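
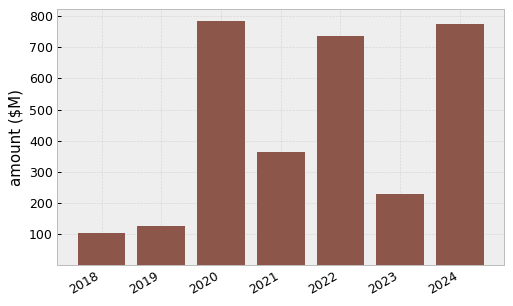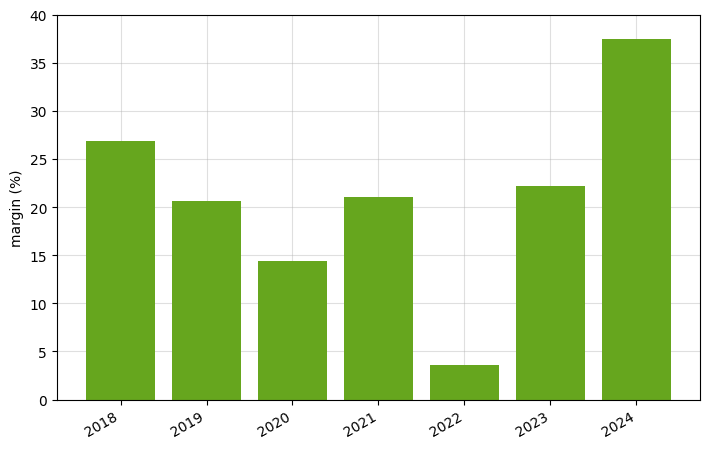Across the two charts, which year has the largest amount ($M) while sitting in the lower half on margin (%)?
2020

Chart 2 median margin (%) ≈ 20; below-median years: 2019, 2020, 2022. Among those, 2020 has the highest amount ($M) (≈ 800).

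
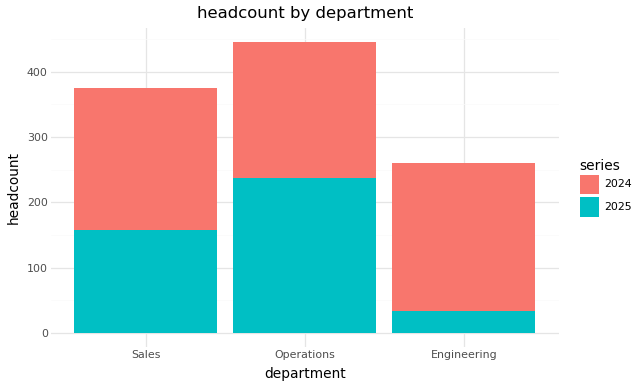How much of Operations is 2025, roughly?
≈ 250

2025 top ≈ 250, bottom ≈ 0; segment ≈ 250.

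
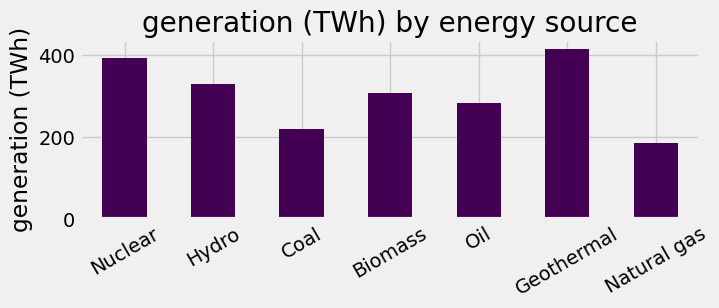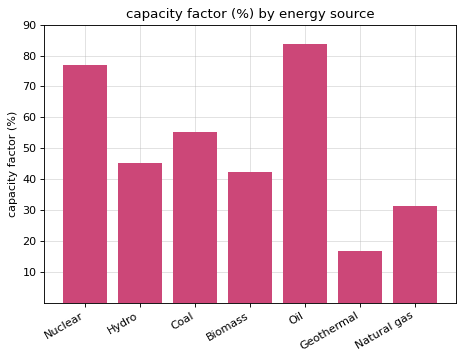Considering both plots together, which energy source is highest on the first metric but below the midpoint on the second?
Geothermal

Chart 2 median capacity factor (%) ≈ 50; below-median energy sources: Biomass, Geothermal, Natural gas. Among those, Geothermal has the highest generation (TWh) (≈ 400).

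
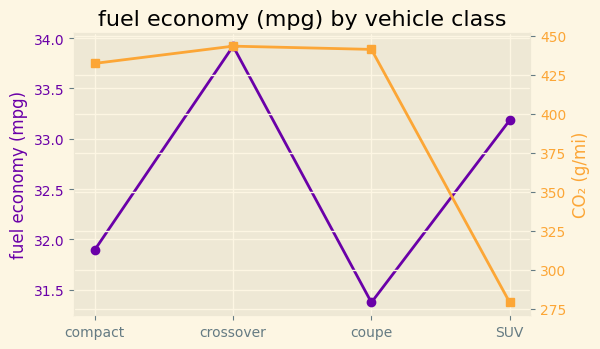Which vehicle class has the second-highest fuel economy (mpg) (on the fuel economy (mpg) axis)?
SUV

Top 3 (on the fuel economy (mpg) axis): crossover ≈ 34.0, SUV ≈ 33.0, compact ≈ 32.0.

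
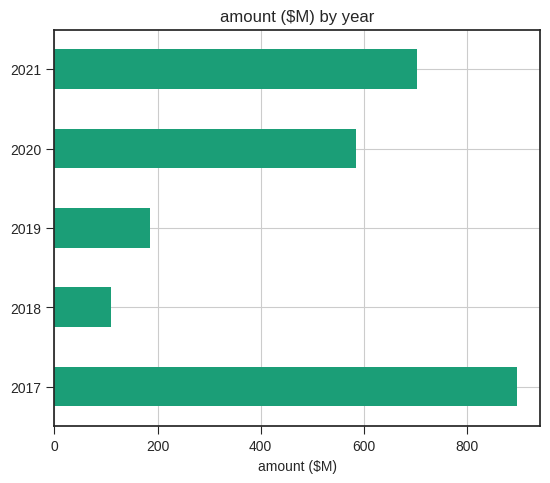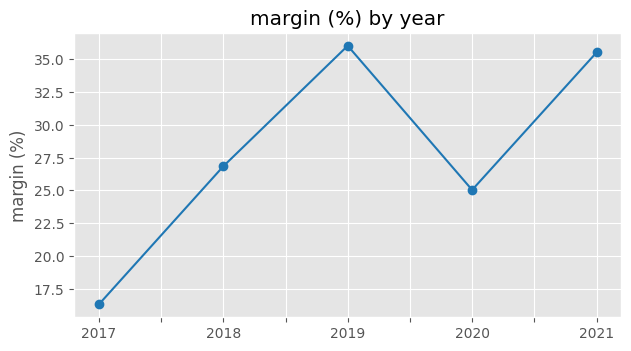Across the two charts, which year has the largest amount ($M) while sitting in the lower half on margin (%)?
2017

Chart 2 median margin (%) ≈ 25; below-median years: 2017, 2020. Among those, 2017 has the highest amount ($M) (≈ 900).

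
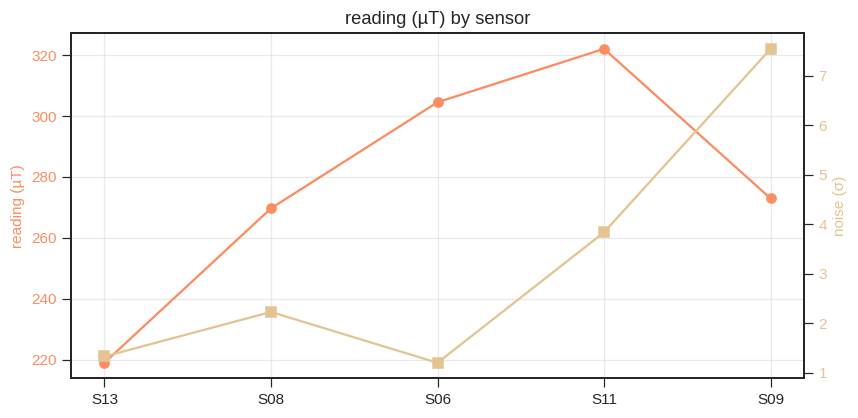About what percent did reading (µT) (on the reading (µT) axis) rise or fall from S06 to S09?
≈ -10%

S06 ≈ 300, S09 ≈ 270; (270 − 300) / 300 ≈ -10%.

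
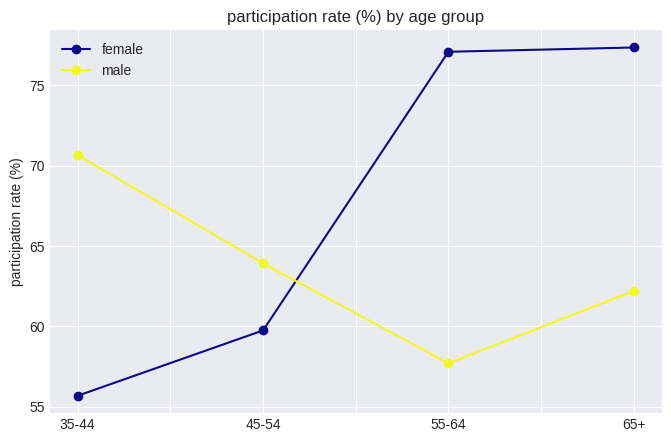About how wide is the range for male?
≈ 12

Max 35-44 ≈ 70, min 55-64 ≈ 58; range ≈ 12.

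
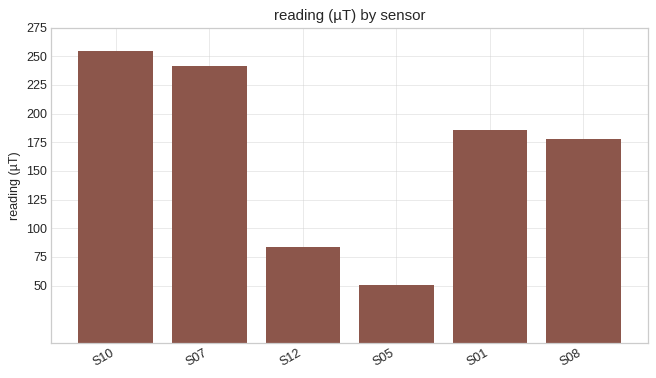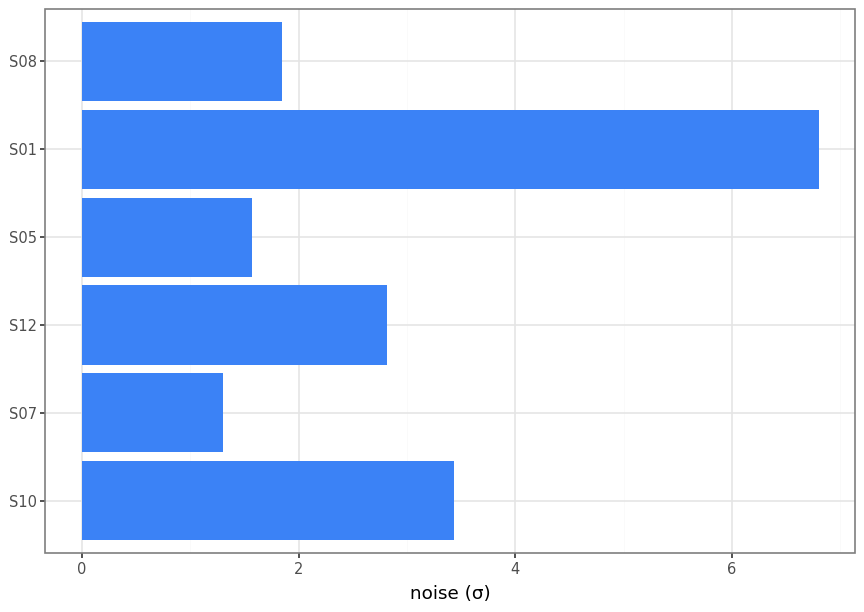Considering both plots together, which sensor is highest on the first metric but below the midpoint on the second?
S07

Chart 2 median noise (σ) ≈ 2; below-median sensors: S07, S05, S08. Among those, S07 has the highest reading (µT) (≈ 250).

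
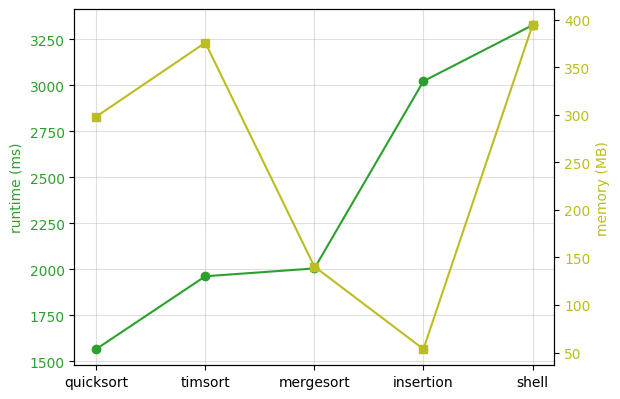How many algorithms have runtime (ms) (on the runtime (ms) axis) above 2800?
2

Above 2800: insertion, shell.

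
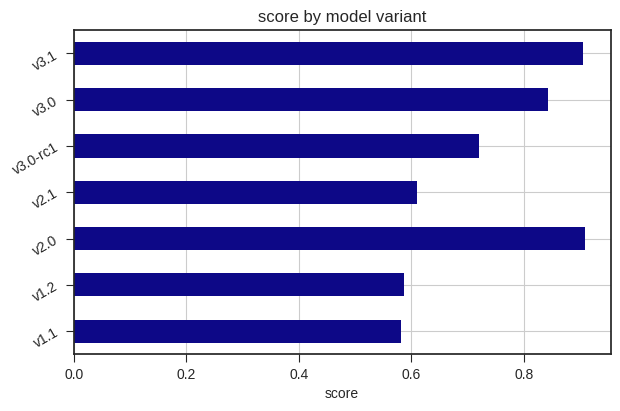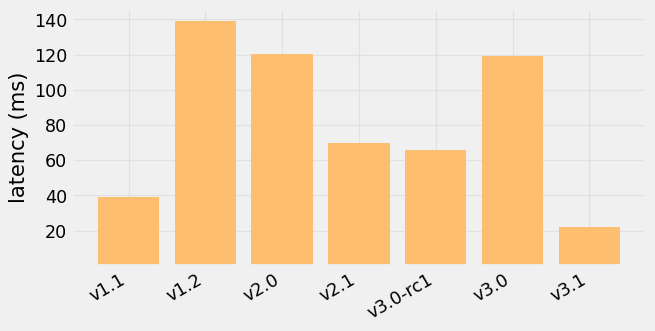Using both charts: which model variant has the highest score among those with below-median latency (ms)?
Chart 2 median latency (ms) ≈ 60; below-median model variants: v1.1, v3.0-rc1, v3.1. Among those, v3.1 has the highest score (≈ 0.9).

v3.1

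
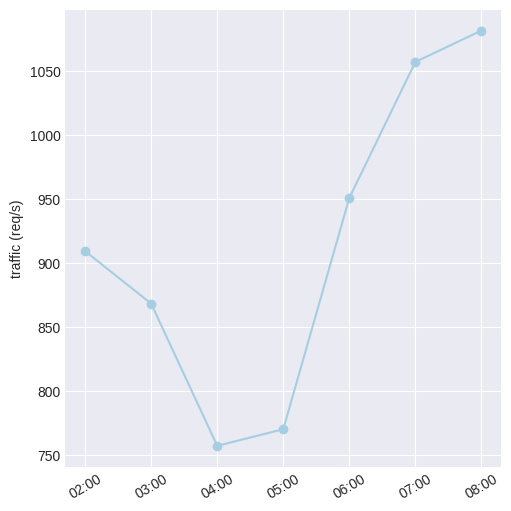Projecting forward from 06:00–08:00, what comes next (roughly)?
≈ 1175

Last three: 950, 1050, 1100 → slope ≈ 75/step → next ≈ 1175.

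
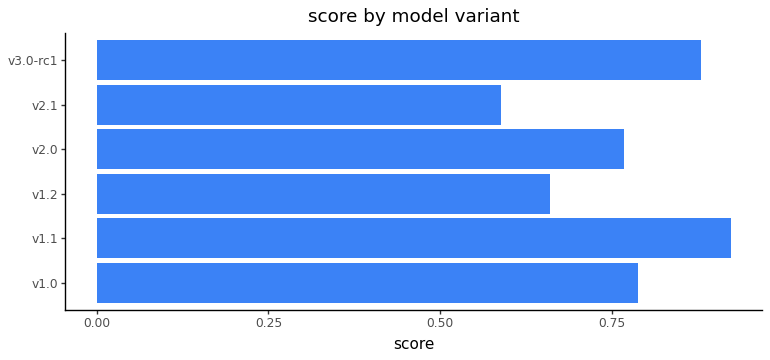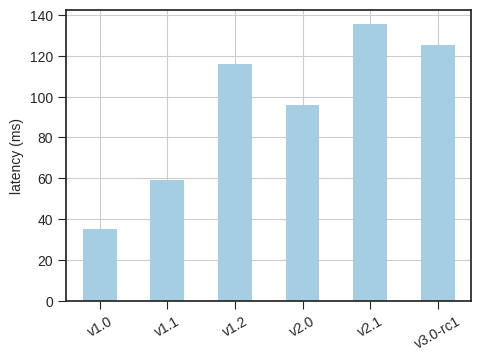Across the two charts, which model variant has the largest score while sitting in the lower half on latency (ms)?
Chart 2 median latency (ms) ≈ 100; below-median model variants: v1.0, v1.1, v2.0. Among those, v1.1 has the highest score (≈ 0.9).

v1.1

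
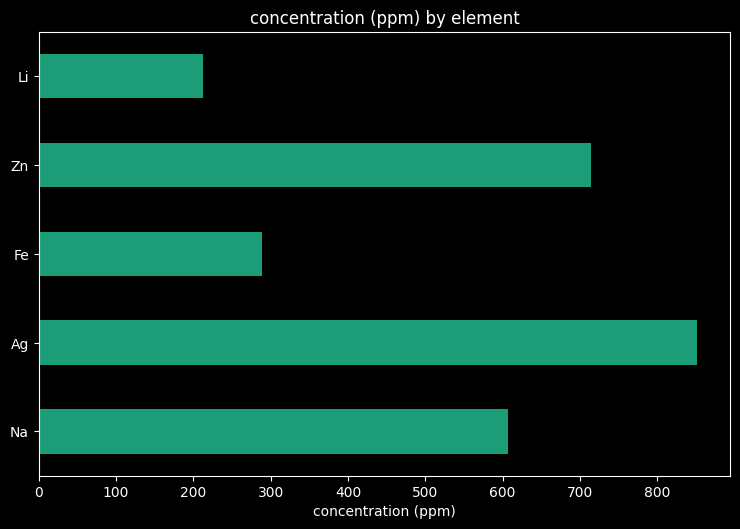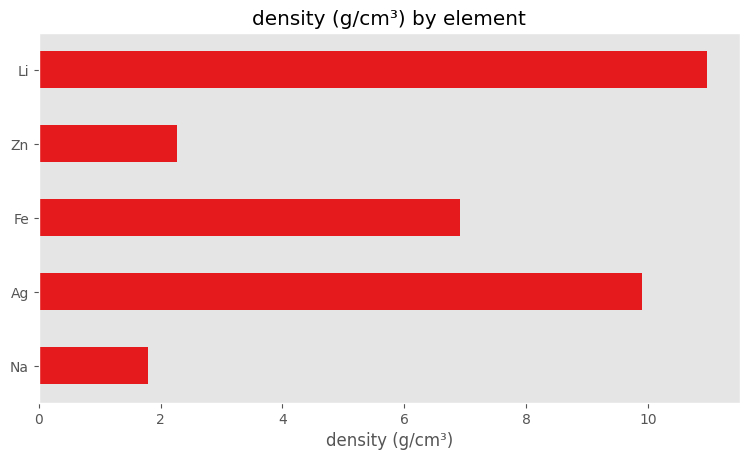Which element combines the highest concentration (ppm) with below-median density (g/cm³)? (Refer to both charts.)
Chart 2 median density (g/cm³) ≈ 6; below-median elements: Na, Zn. Among those, Zn has the highest concentration (ppm) (≈ 700).

Zn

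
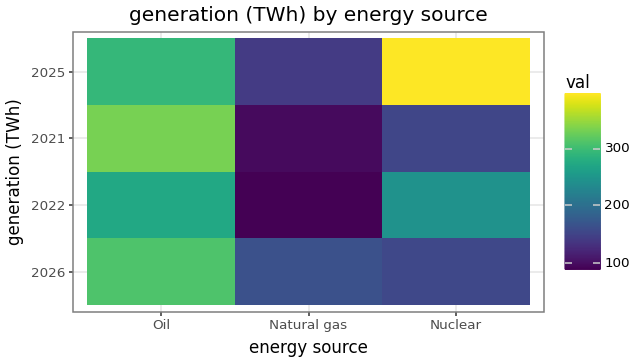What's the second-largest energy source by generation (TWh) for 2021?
Top 3 for 2021: Oil ≈ 350, Nuclear ≈ 150, Natural gas ≈ 100.

Nuclear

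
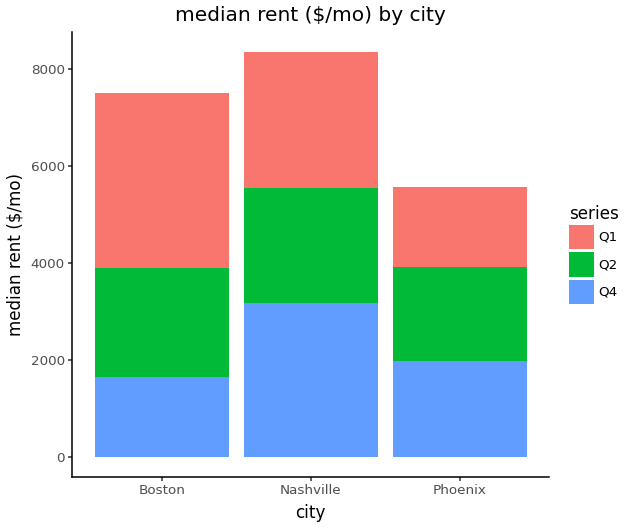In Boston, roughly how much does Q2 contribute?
≈ 2000

Q2 top ≈ 4000, bottom ≈ 2000; segment ≈ 2000.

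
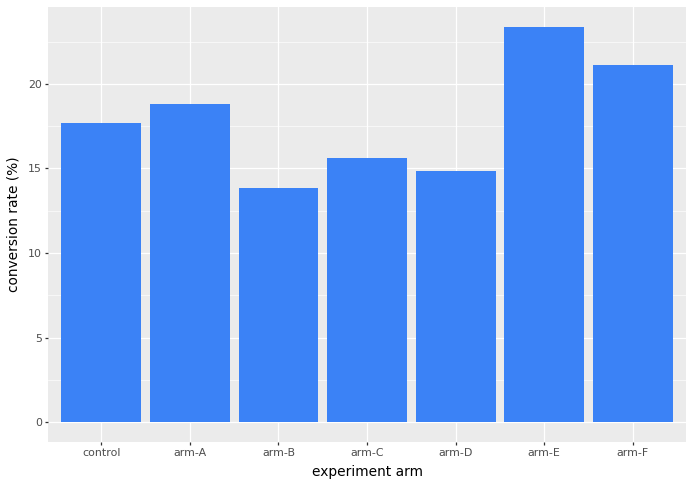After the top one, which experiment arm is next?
Top 3: arm-E ≈ 24, arm-F ≈ 22, arm-A ≈ 18.

arm-F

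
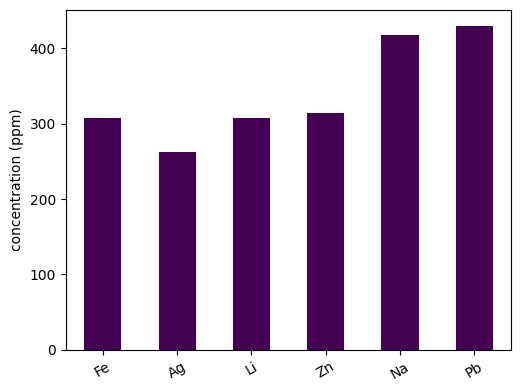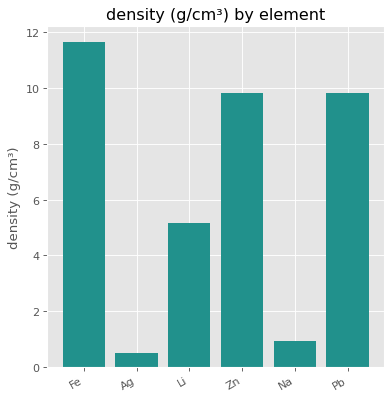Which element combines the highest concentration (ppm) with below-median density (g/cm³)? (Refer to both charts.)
Chart 2 median density (g/cm³) ≈ 8; below-median elements: Ag, Li, Na. Among those, Na has the highest concentration (ppm) (≈ 400).

Na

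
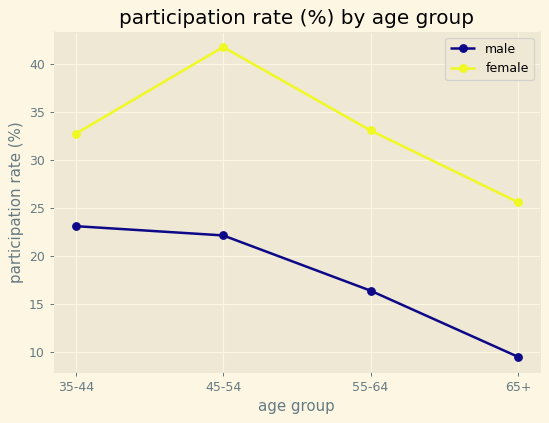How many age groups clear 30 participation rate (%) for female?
Above 30: 35-44, 45-54, 55-64.

3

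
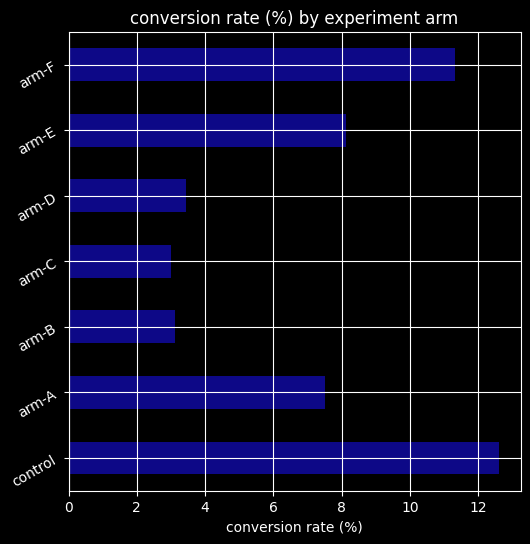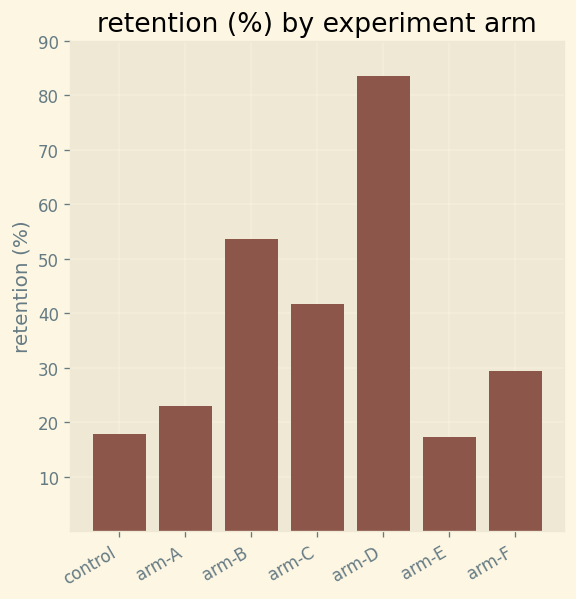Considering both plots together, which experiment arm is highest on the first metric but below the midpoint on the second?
Chart 2 median retention (%) ≈ 30; below-median experiment arms: control, arm-A, arm-E. Among those, control has the highest conversion rate (%) (≈ 12).

control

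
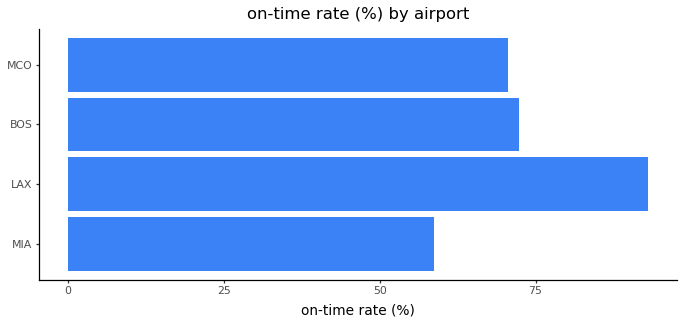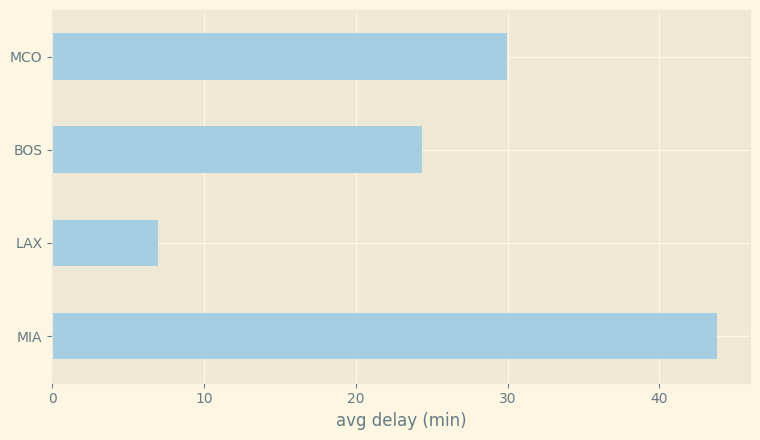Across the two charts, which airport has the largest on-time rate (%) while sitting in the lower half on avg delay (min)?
Chart 2 median avg delay (min) ≈ 25; below-median airports: LAX, BOS. Among those, LAX has the highest on-time rate (%) (≈ 90).

LAX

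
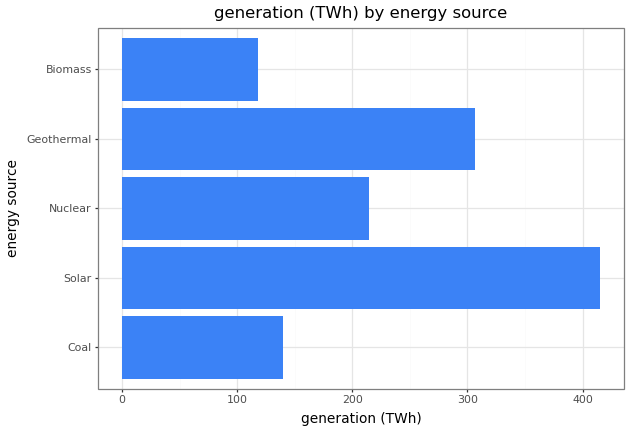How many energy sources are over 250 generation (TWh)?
2

Above 250: Solar, Geothermal.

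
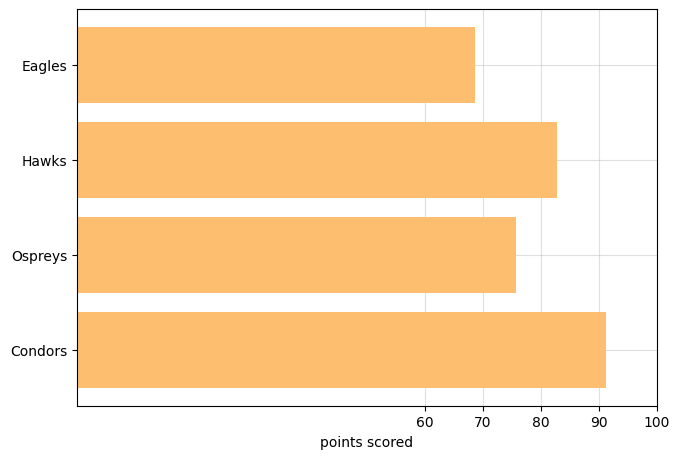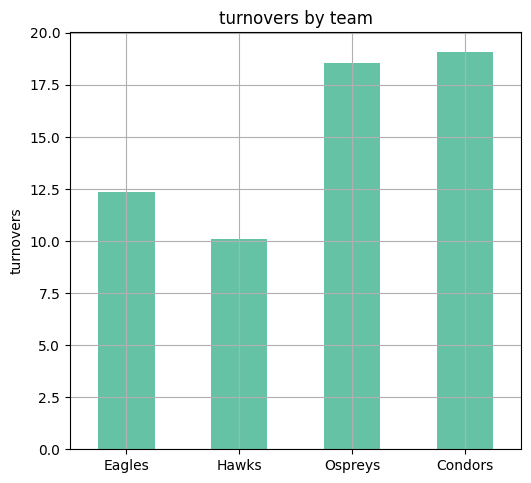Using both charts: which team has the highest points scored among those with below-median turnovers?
Chart 2 median turnovers ≈ 16; below-median teams: Eagles, Hawks. Among those, Hawks has the highest points scored (≈ 80).

Hawks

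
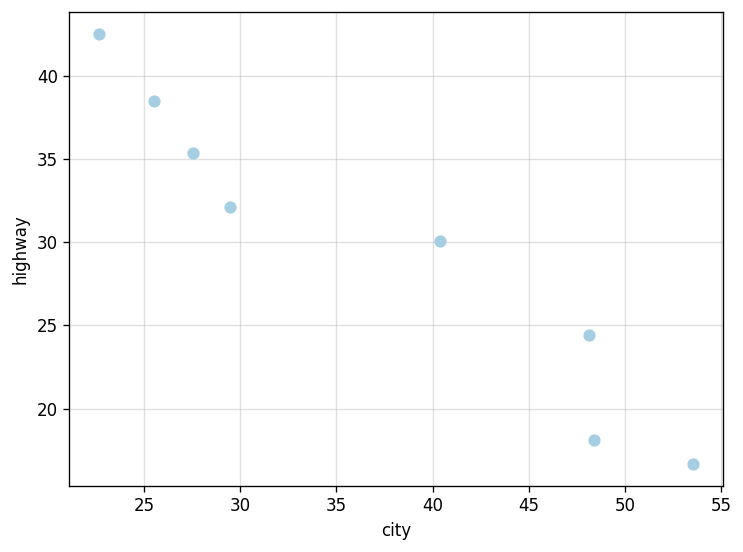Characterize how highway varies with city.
Points are negatively correlated; strong (|r| ≈ 1.0).

negative, strong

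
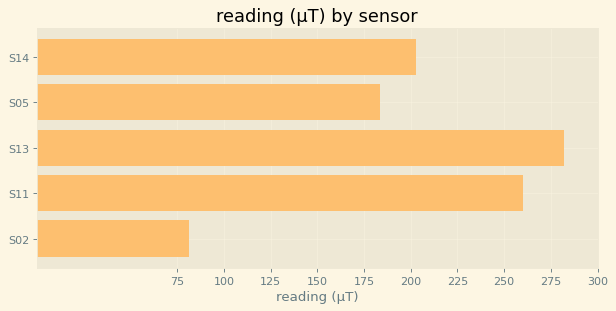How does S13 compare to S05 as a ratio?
S13 ≈ 275, S05 ≈ 175; 275/175 ≈ 1.57.

≈ 1.57×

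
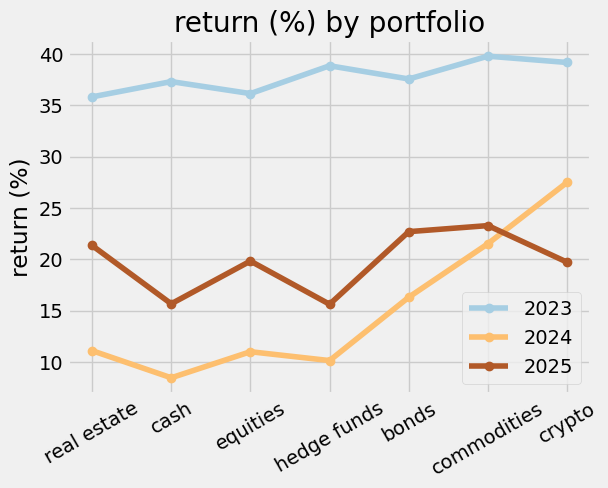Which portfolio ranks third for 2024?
bonds

Top 4 for 2024: crypto ≈ 30, commodities ≈ 20, bonds ≈ 15, real estate ≈ 10.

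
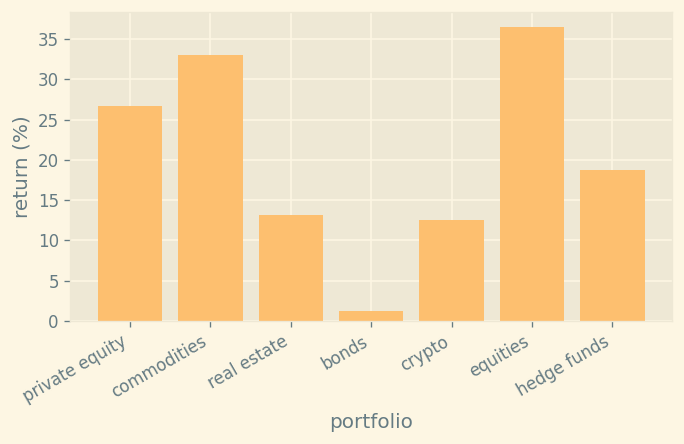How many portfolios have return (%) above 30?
2

Above 30: commodities, equities.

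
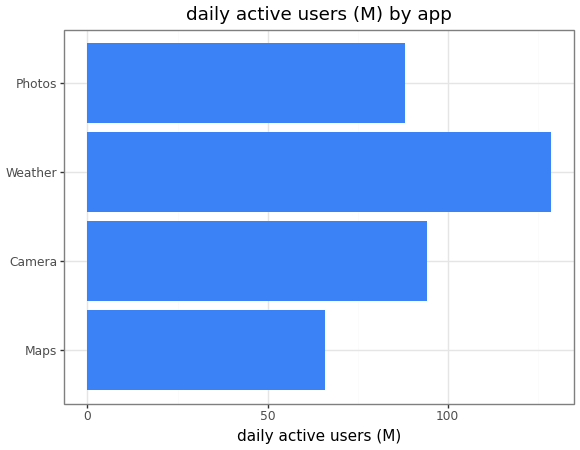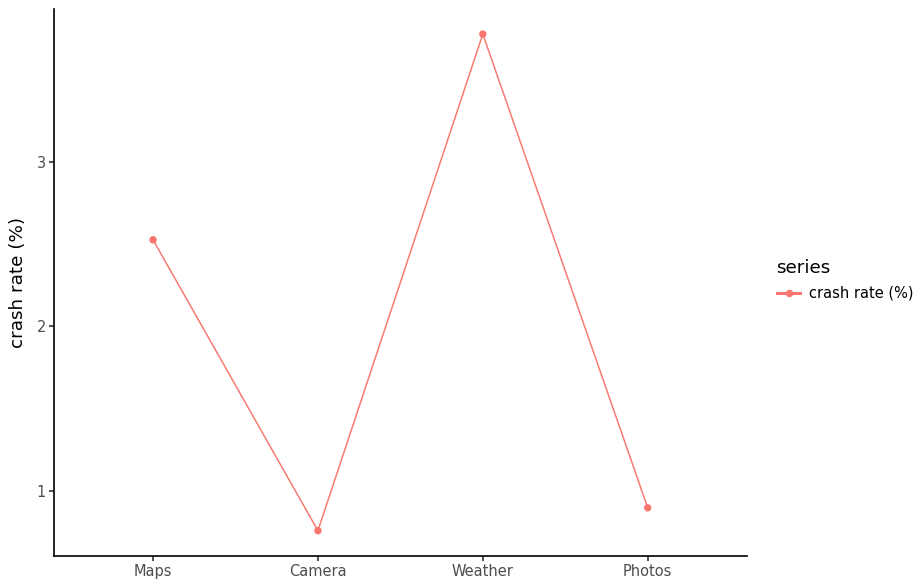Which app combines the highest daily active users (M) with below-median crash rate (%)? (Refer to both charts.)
Chart 2 median crash rate (%) ≈ 1.5; below-median apps: Camera, Photos. Among those, Camera has the highest daily active users (M) (≈ 100).

Camera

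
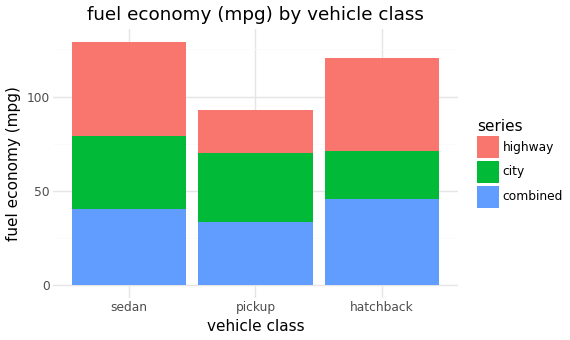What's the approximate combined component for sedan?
≈ 40

combined top ≈ 40, bottom ≈ 0; segment ≈ 40.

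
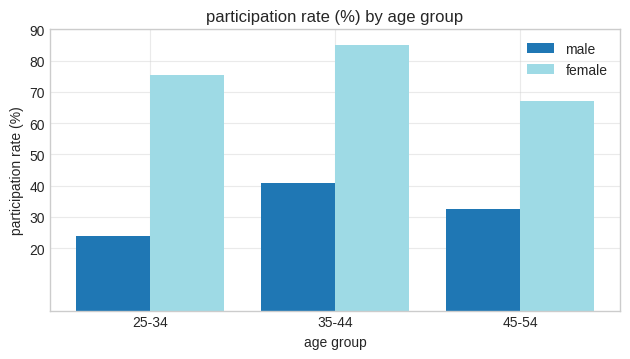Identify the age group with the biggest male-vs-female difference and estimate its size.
25-34, ≈ 60 %

25-34: male ≈ 20, female ≈ 80 → gap ≈ 60. Next-largest (35-44) is only ≈ 50.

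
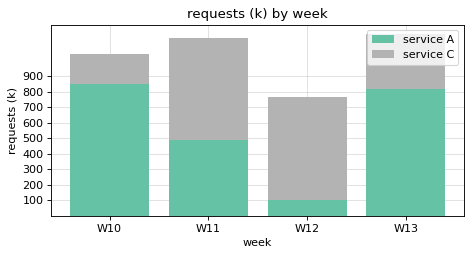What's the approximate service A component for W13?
≈ 800

service A top ≈ 800, bottom ≈ 0; segment ≈ 800.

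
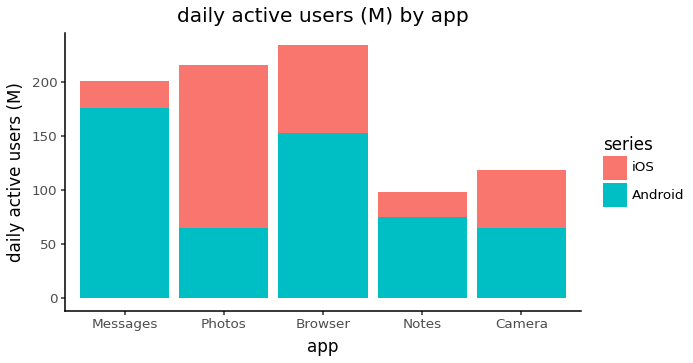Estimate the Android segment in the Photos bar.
≈ 60

Android top ≈ 60, bottom ≈ 0; segment ≈ 60.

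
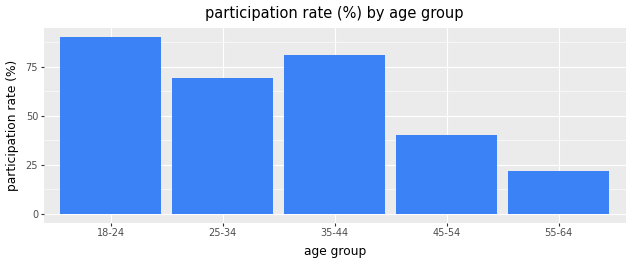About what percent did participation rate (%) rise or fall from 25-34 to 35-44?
≈ +14.3%

25-34 ≈ 70, 35-44 ≈ 80; (80 − 70) / 70 ≈ +14.3%.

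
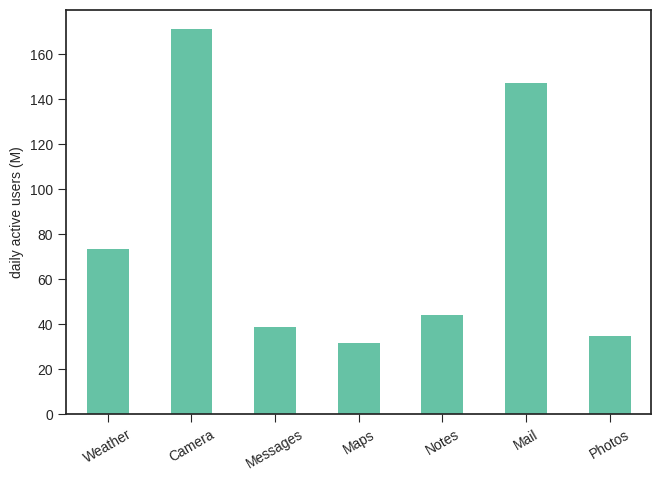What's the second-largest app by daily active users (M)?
Mail

Top 3: Camera ≈ 180, Mail ≈ 140, Weather ≈ 80.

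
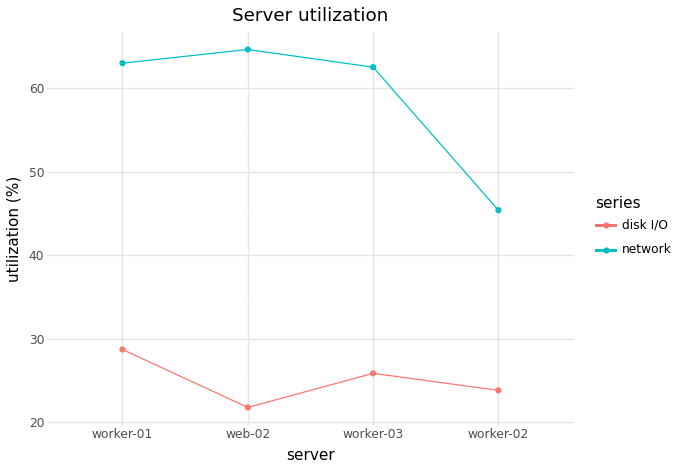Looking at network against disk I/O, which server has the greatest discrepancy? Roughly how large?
web-02: network ≈ 65, disk I/O ≈ 20 → gap ≈ 45. Next-largest (worker-03) is only ≈ 40.

web-02, ≈ 45 %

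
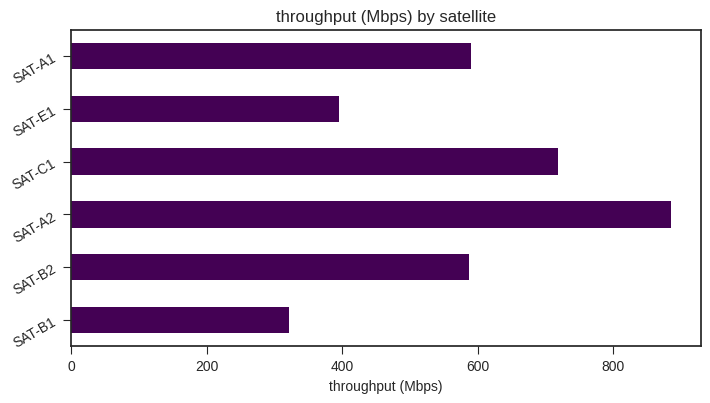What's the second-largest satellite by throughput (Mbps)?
SAT-C1

Top 3: SAT-A2 ≈ 900, SAT-C1 ≈ 700, SAT-A1 ≈ 600.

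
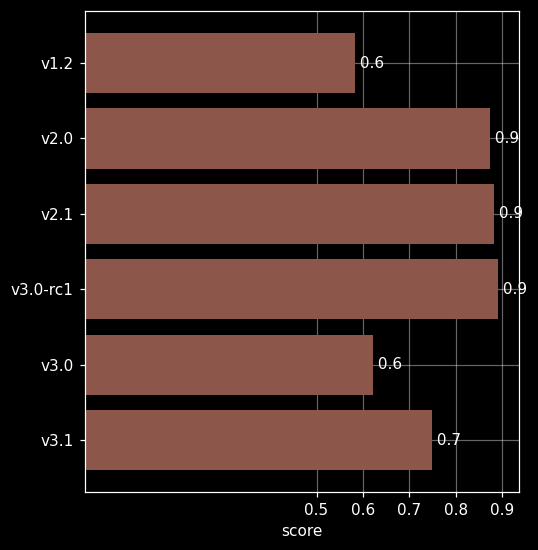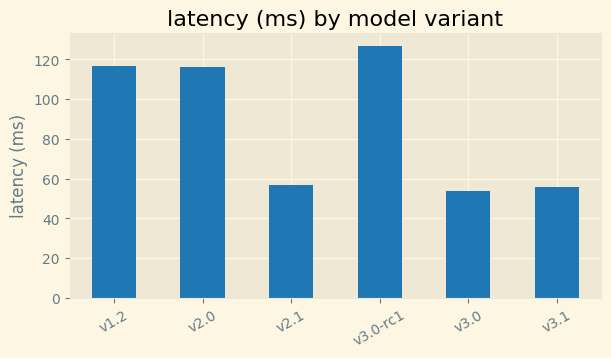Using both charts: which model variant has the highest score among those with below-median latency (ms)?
Chart 2 median latency (ms) ≈ 80; below-median model variants: v2.1, v3.0, v3.1. Among those, v2.1 has the highest score (≈ 0.9).

v2.1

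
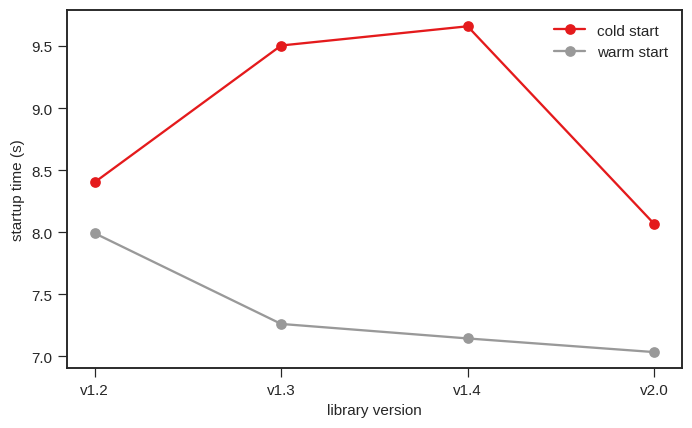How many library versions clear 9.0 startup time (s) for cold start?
Above 9.0: v1.3, v1.4.

2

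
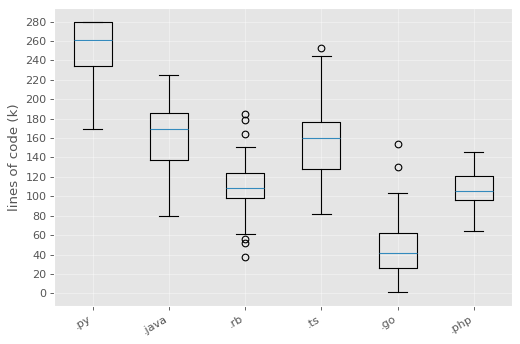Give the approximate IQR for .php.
Q3 ≈ 120, Q1 ≈ 100; IQR ≈ 20.

≈ 20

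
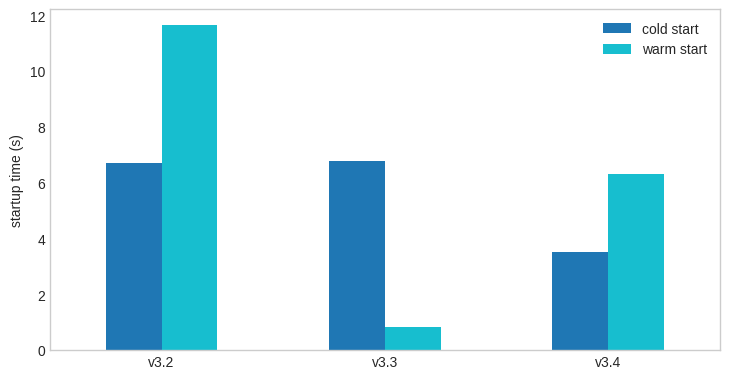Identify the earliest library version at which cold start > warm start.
v3.2: cold start ≈ 7 vs warm start ≈ 12 (not yet); v3.3: cold start ≈ 7 vs warm start ≈ 1 (first crossover).

v3.3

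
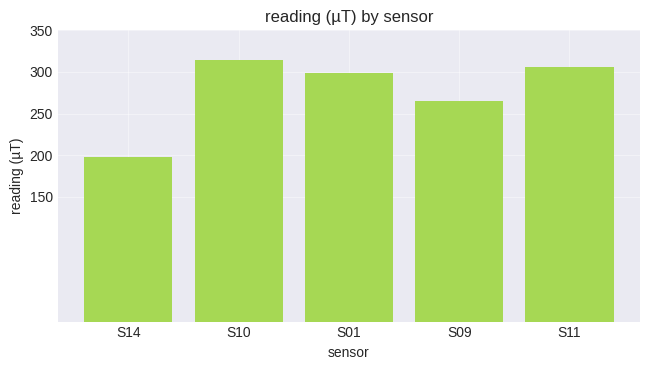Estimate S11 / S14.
≈ 1.5×

S11 ≈ 300, S14 ≈ 200; 300/200 ≈ 1.5.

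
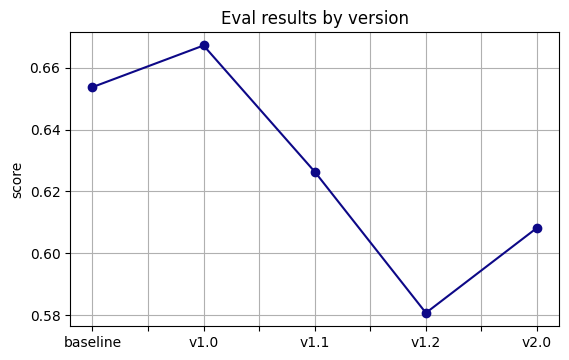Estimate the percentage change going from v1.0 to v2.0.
≈ -9%

v1.0 ≈ 0.67, v2.0 ≈ 0.61; (0.61 − 0.67) / 0.67 ≈ -9%.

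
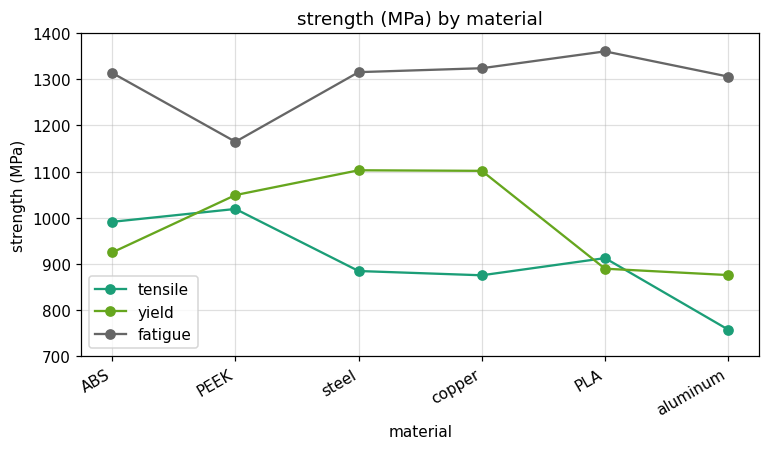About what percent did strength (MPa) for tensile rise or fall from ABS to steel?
≈ -10%

ABS ≈ 1000, steel ≈ 900; (900 − 1000) / 1000 ≈ -10%.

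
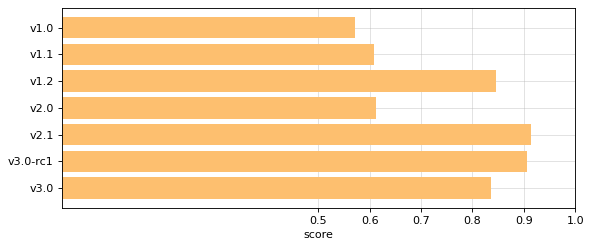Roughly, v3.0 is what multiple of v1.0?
≈ 1.33×

v3.0 ≈ 0.8, v1.0 ≈ 0.6; 0.8/0.6 ≈ 1.33.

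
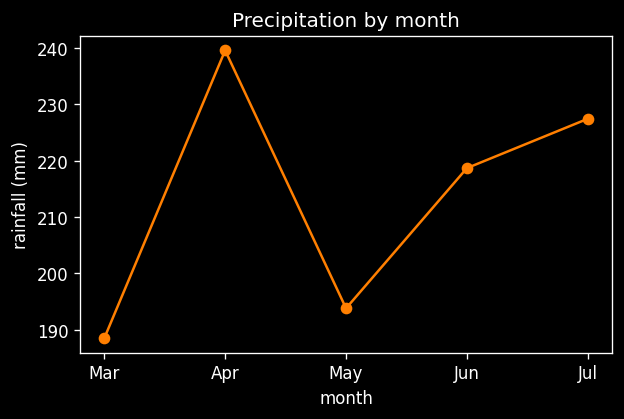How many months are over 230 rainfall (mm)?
1

Above 230: Apr.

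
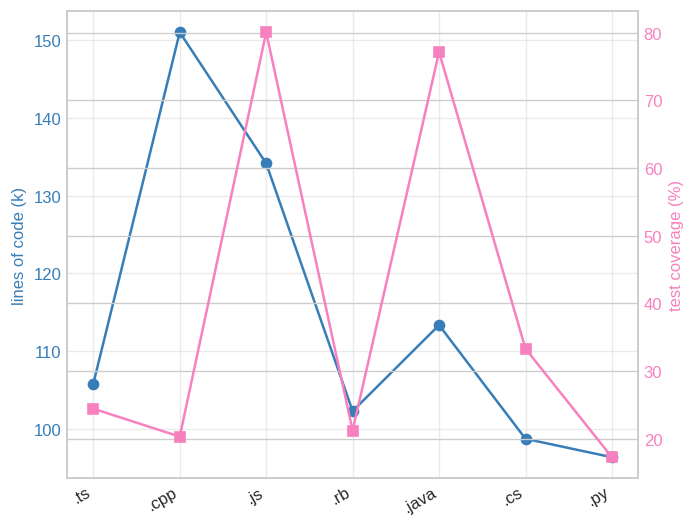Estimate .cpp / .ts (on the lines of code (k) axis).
≈ 1.43×

.cpp ≈ 150, .ts ≈ 105; 150/105 ≈ 1.43.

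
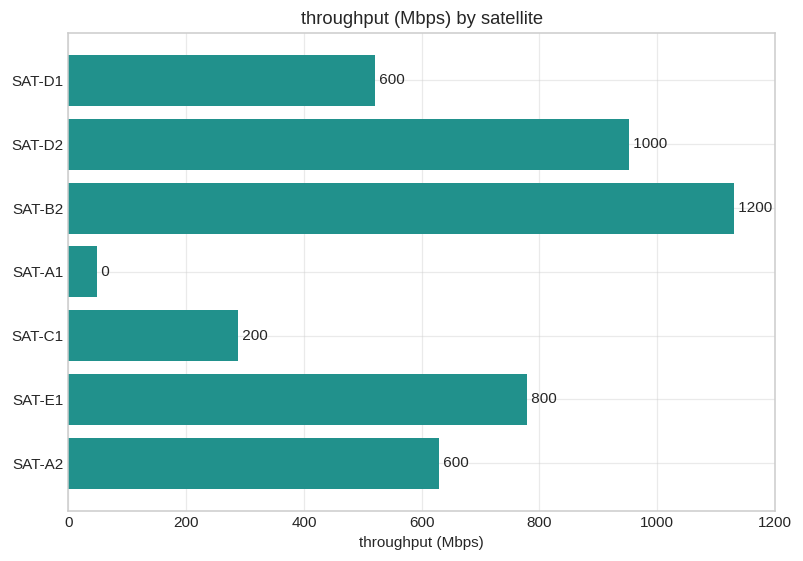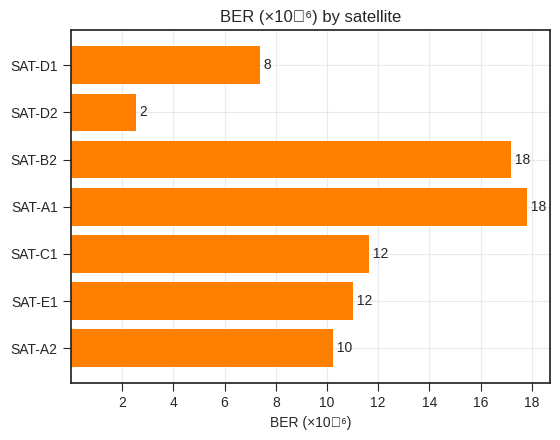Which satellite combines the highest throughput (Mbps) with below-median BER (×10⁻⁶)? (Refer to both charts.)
Chart 2 median BER (×10⁻⁶) ≈ 12; below-median satellites: SAT-D1, SAT-D2, SAT-A2. Among those, SAT-D2 has the highest throughput (Mbps) (≈ 1000).

SAT-D2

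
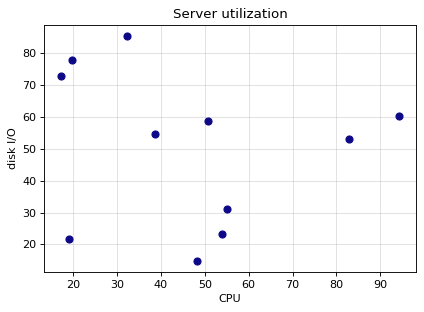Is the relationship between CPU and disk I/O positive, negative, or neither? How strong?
no clear correlation

Points are roughly uncorrelated; weak (|r| ≈ 0.2).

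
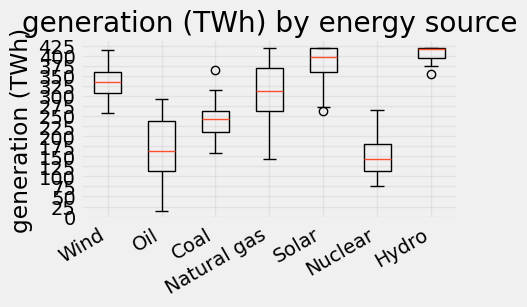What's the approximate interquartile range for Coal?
Q3 ≈ 250, Q1 ≈ 200; IQR ≈ 50.

≈ 50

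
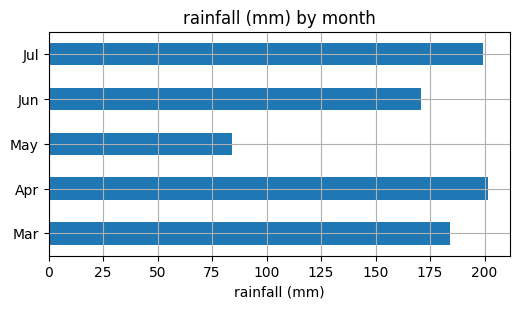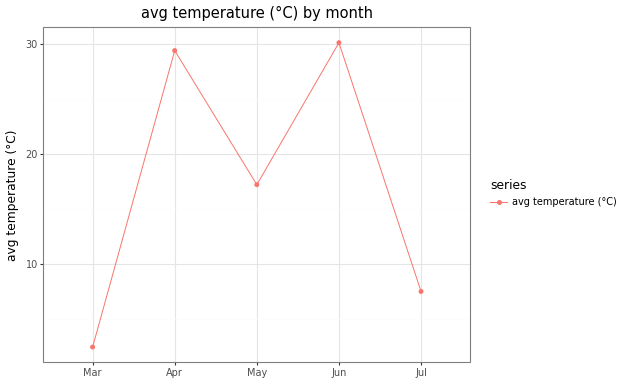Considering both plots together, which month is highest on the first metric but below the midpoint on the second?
Chart 2 median avg temperature (°C) ≈ 15; below-median months: Mar, Jul. Among those, Jul has the highest rainfall (mm) (≈ 200).

Jul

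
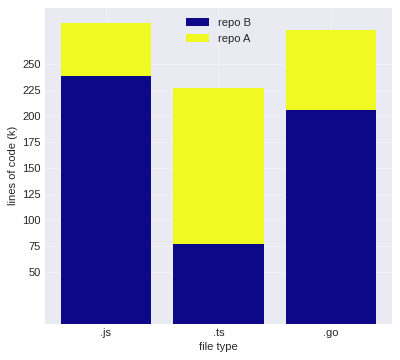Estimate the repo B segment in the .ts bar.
repo B top ≈ 75, bottom ≈ 0; segment ≈ 75.

≈ 75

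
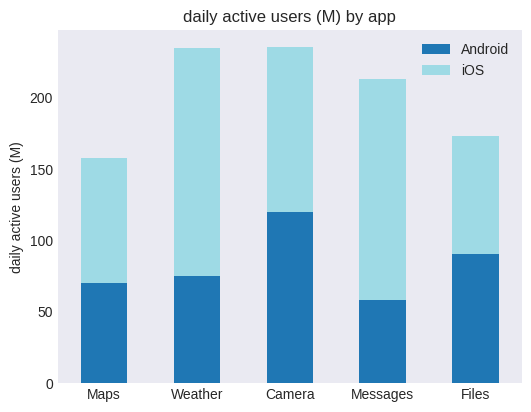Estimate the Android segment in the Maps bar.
Android top ≈ 80, bottom ≈ 0; segment ≈ 80.

≈ 80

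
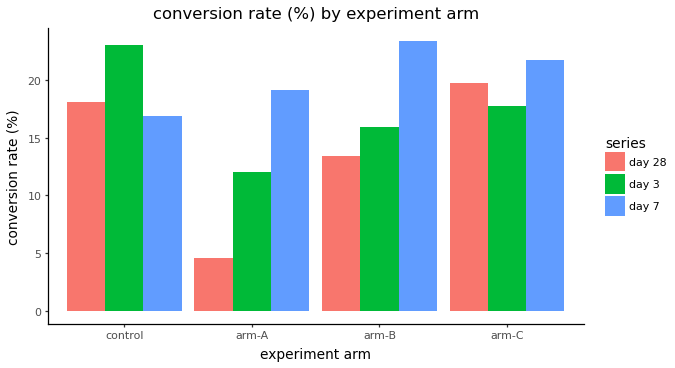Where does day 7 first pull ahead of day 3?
control: day 7 ≈ 16 vs day 3 ≈ 24 (not yet); arm-A: day 7 ≈ 20 vs day 3 ≈ 12 (first crossover).

arm-A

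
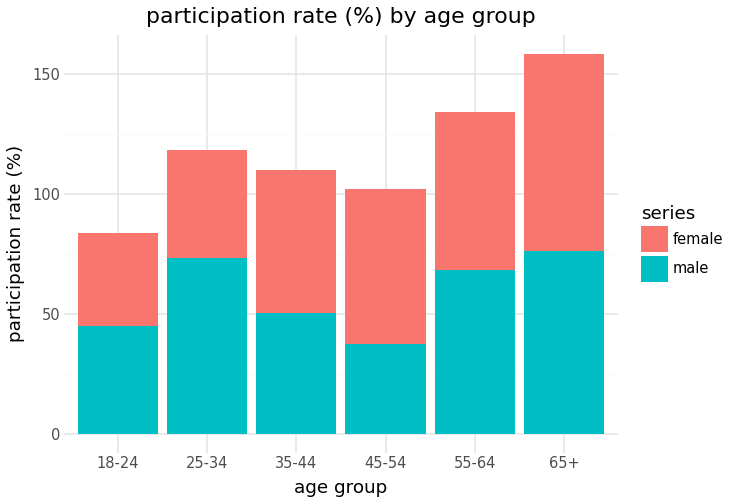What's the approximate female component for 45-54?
≈ 60

female top ≈ 100, bottom ≈ 40; segment ≈ 60.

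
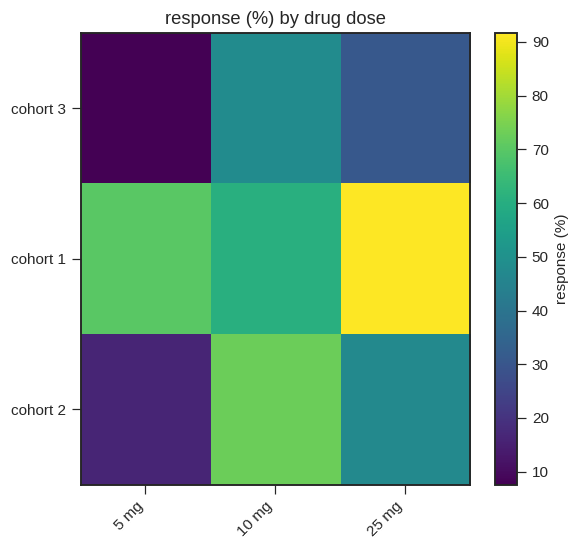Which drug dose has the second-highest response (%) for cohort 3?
25 mg

Top 3 for cohort 3: 10 mg ≈ 50, 25 mg ≈ 30, 5 mg ≈ 10.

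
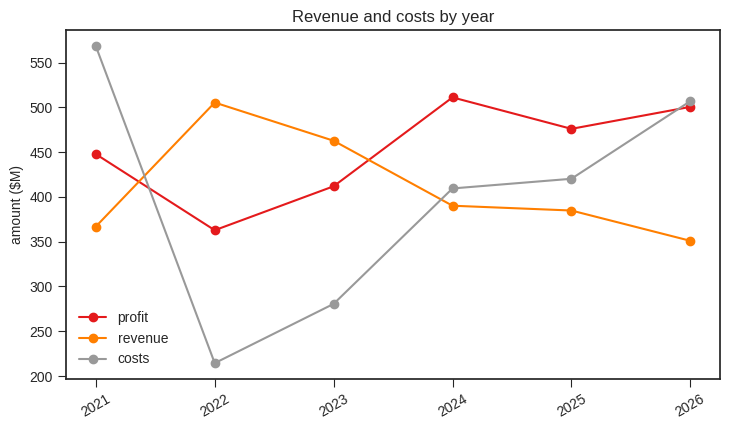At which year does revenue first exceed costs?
2022

2021: revenue ≈ 350 vs costs ≈ 550 (not yet); 2022: revenue ≈ 500 vs costs ≈ 200 (first crossover).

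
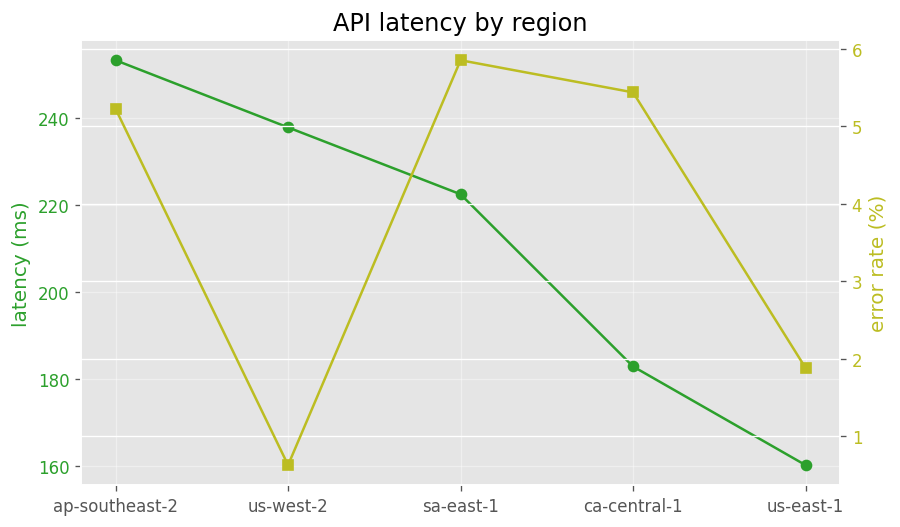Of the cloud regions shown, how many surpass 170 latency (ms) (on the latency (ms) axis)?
4

Above 170: ap-southeast-2, us-west-2, sa-east-1, ca-central-1.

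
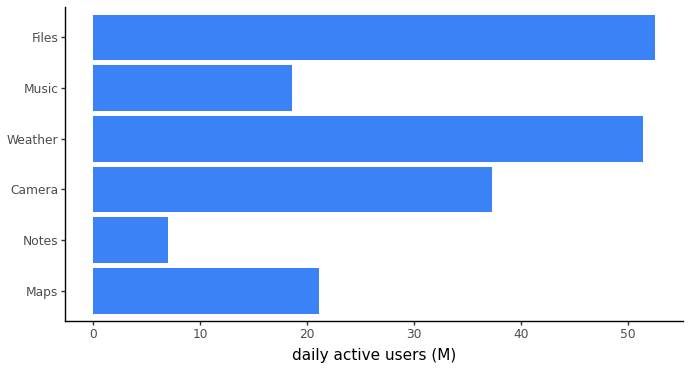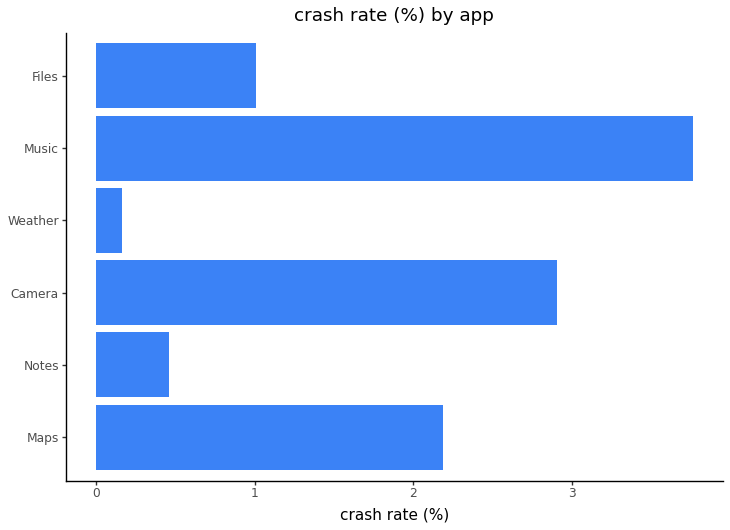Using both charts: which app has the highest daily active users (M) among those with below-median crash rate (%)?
Files

Chart 2 median crash rate (%) ≈ 1.5; below-median apps: Notes, Weather, Files. Among those, Files has the highest daily active users (M) (≈ 55).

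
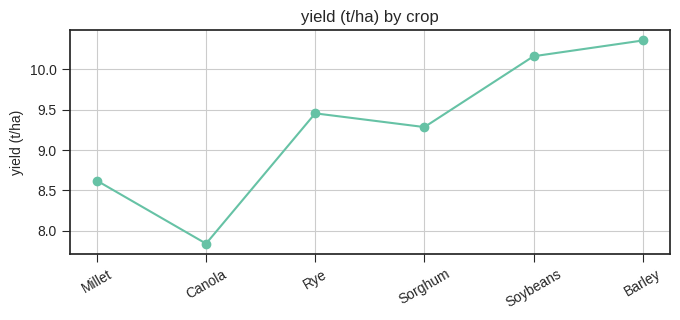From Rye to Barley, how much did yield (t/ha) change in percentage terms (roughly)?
Rye ≈ 9.5, Barley ≈ 10.5; (10.5 − 9.5) / 9.5 ≈ +10.5%.

≈ +10.5%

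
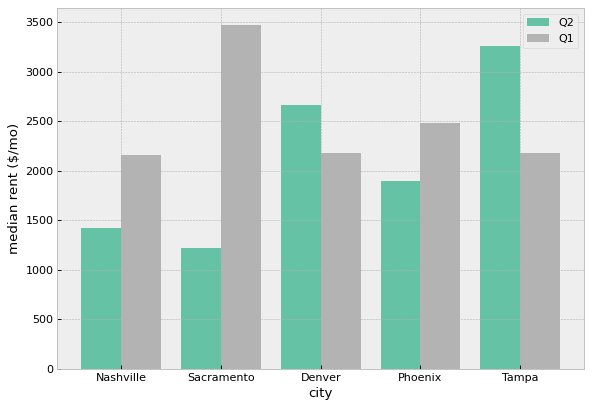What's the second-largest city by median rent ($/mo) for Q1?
Top 3 for Q1: Sacramento ≈ 3500, Phoenix ≈ 2500, Tampa ≈ 2000.

Phoenix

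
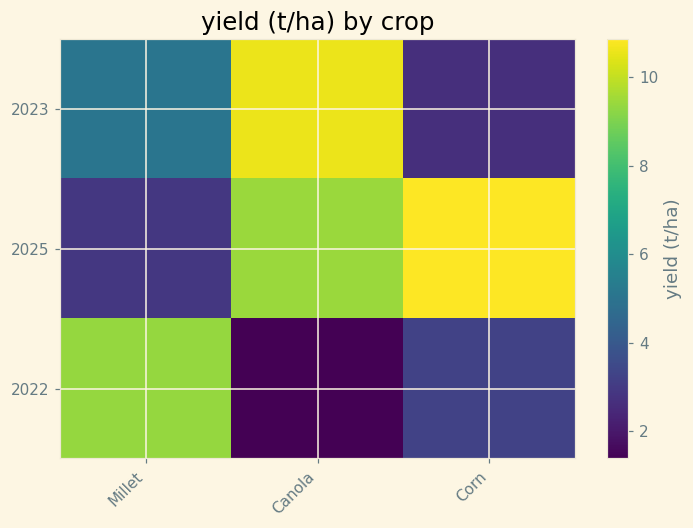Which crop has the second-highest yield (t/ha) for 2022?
Corn

Top 3 for 2022: Millet ≈ 9, Corn ≈ 3, Canola ≈ 1.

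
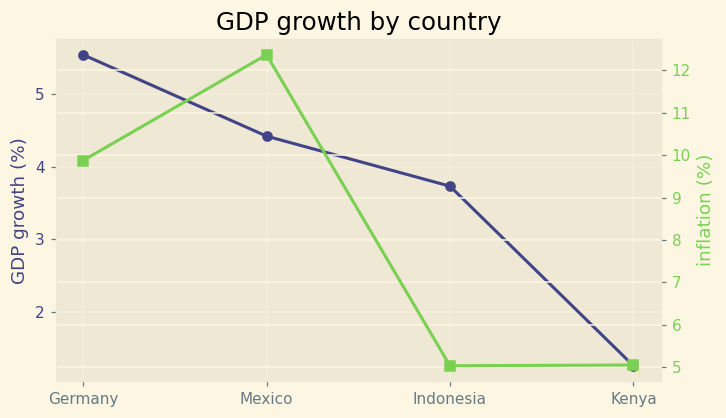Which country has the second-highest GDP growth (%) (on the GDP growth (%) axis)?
Mexico

Top 3 (on the GDP growth (%) axis): Germany ≈ 5.5, Mexico ≈ 4.5, Indonesia ≈ 3.5.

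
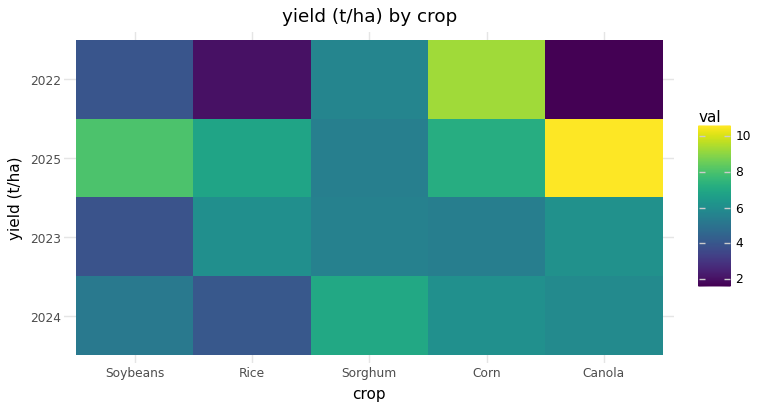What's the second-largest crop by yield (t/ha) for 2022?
Sorghum

Top 3 for 2022: Corn ≈ 9, Sorghum ≈ 6, Soybeans ≈ 4.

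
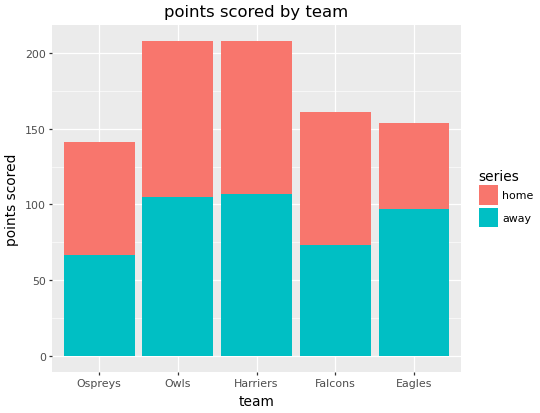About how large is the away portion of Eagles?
away top ≈ 100, bottom ≈ 0; segment ≈ 100.

≈ 100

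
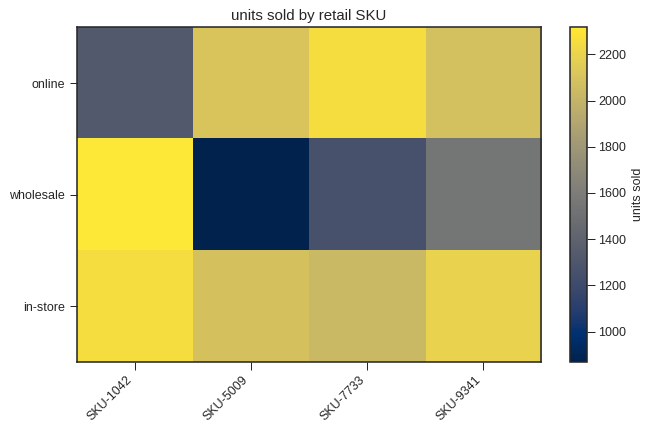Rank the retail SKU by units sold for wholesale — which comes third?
SKU-7733

Top 4 for wholesale: SKU-1042 ≈ 2400, SKU-9341 ≈ 1600, SKU-7733 ≈ 1200, SKU-5009 ≈ 800.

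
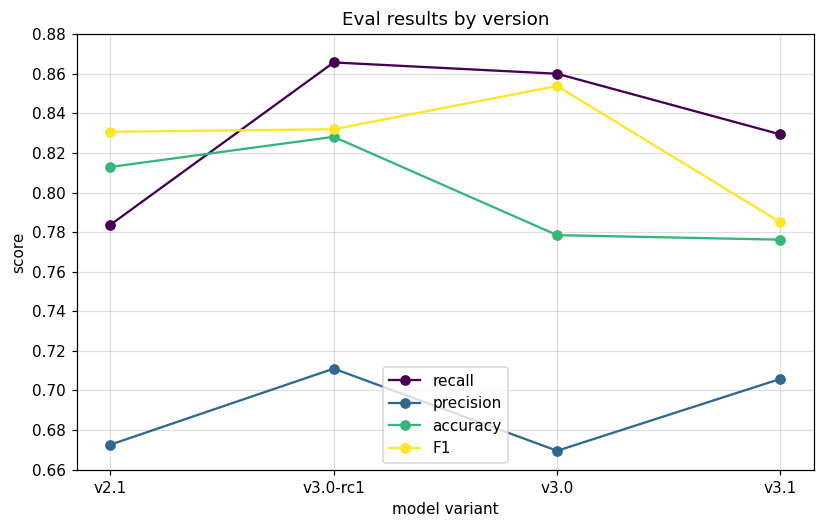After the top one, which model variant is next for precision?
v3.1

Top 3 for precision: v3.0-rc1 ≈ 0.72, v3.1 ≈ 0.70, v2.1 ≈ 0.68.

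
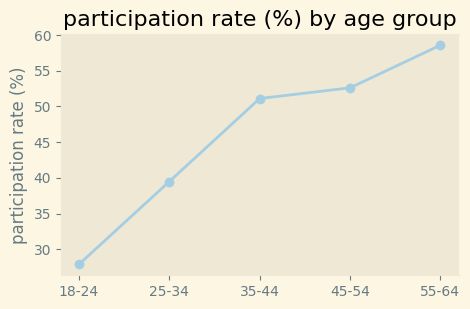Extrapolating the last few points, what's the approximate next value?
≈ 65

Last three: 50, 55, 60 → slope ≈ 5/step → next ≈ 65.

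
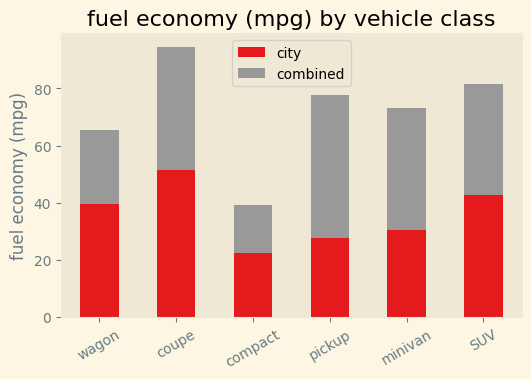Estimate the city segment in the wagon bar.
city top ≈ 40, bottom ≈ 0; segment ≈ 40.

≈ 40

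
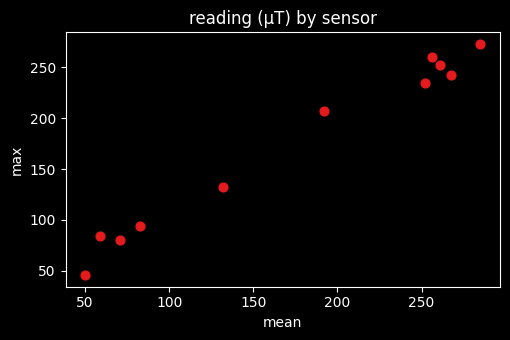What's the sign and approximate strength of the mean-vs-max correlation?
Points are positively correlated; strong (|r| ≈ 1.0).

positive, strong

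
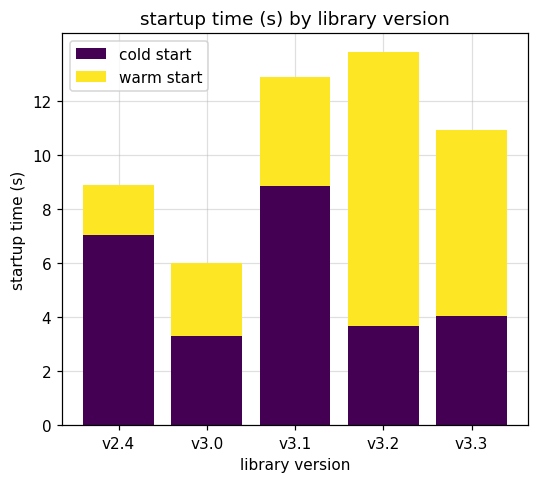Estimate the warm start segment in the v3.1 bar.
≈ 4

warm start top ≈ 12, bottom ≈ 8; segment ≈ 4.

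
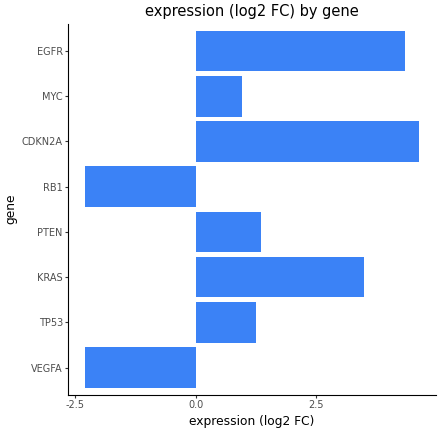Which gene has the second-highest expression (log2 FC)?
EGFR

Top 3: CDKN2A ≈ 5, EGFR ≈ 4, KRAS ≈ 3.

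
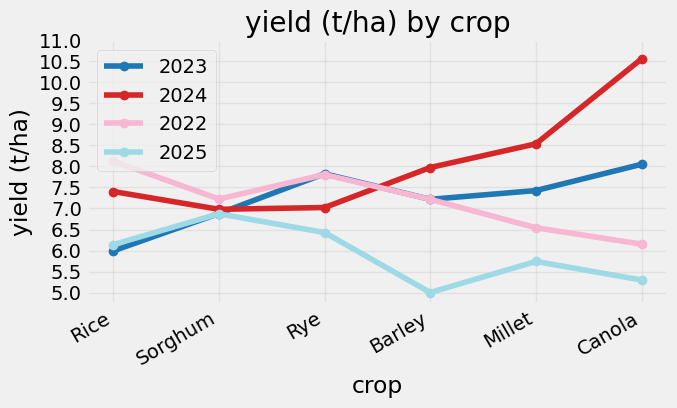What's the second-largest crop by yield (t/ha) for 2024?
Top 3 for 2024: Canola ≈ 10.5, Millet ≈ 8.5, Barley ≈ 8.0.

Millet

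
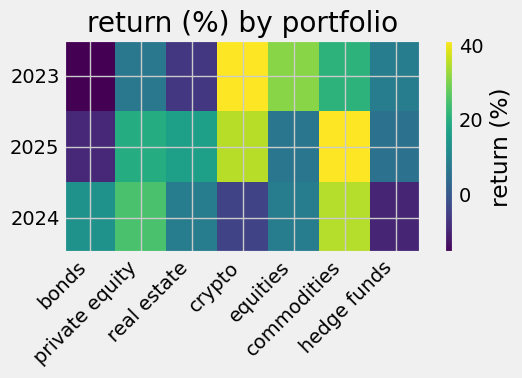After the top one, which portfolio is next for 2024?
private equity

Top 3 for 2024: commodities ≈ 35, private equity ≈ 25, bonds ≈ 15.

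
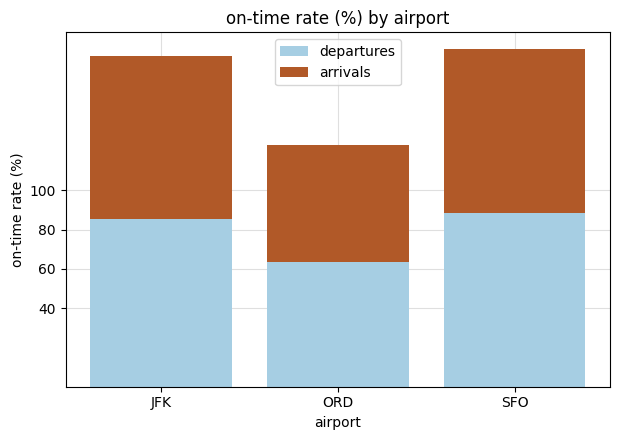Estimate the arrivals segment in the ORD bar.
arrivals top ≈ 120, bottom ≈ 60; segment ≈ 60.

≈ 60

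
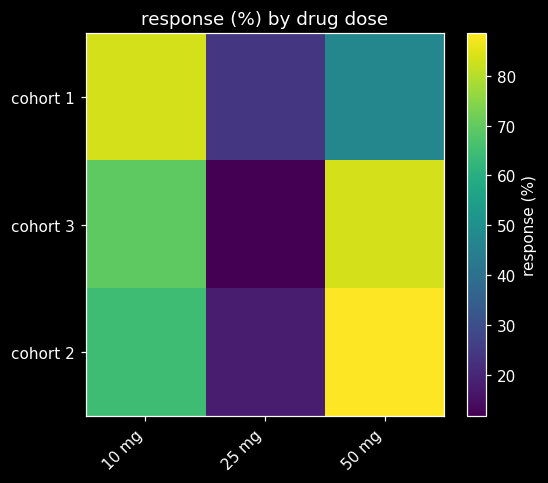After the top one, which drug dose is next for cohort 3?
10 mg

Top 3 for cohort 3: 50 mg ≈ 80, 10 mg ≈ 70, 25 mg ≈ 10.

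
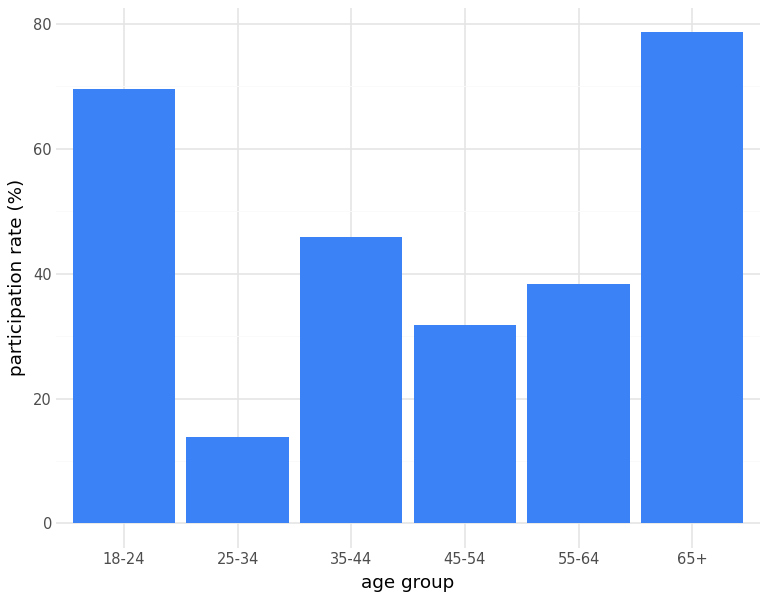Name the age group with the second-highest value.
18-24

Top 3: 65+ ≈ 80, 18-24 ≈ 70, 35-44 ≈ 50.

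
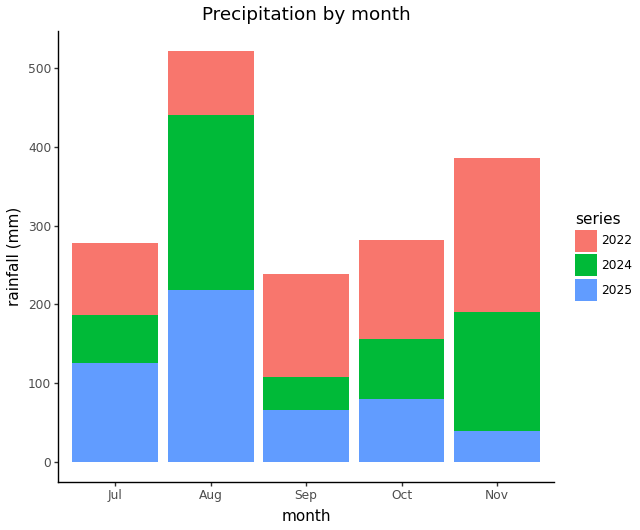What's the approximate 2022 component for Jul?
2022 top ≈ 300, bottom ≈ 200; segment ≈ 100.

≈ 100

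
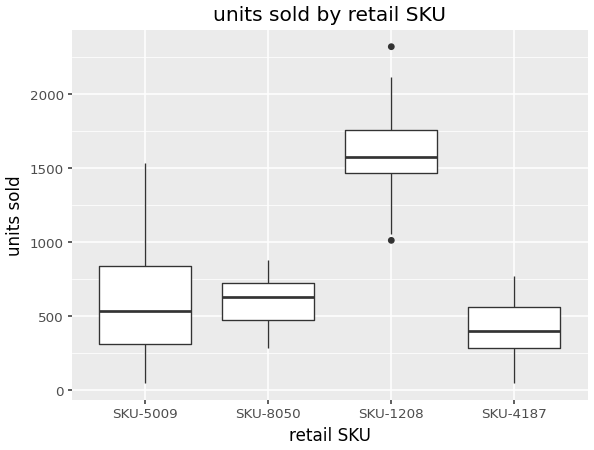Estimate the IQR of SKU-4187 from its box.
Q3 ≈ 600, Q1 ≈ 300; IQR ≈ 300.

≈ 300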